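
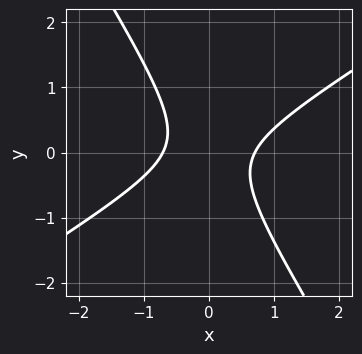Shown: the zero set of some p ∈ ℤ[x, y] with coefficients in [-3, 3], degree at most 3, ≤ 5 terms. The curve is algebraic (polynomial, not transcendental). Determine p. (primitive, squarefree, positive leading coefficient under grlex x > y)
2*x^2 - 2*x*y - 2*y^2 - 1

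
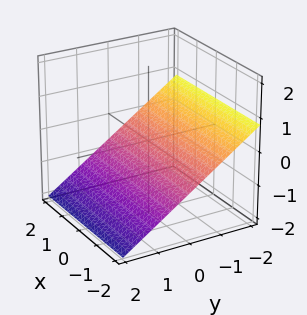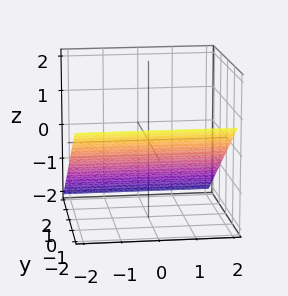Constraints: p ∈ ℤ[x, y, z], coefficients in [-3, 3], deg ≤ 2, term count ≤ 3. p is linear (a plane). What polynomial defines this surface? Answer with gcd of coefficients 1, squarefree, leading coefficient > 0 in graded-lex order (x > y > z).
(a) Degree: the surface is flat (a plane), so deg p = 1.
(b) From the visible intercepts: the surface avoids every integer x-axis point in the box; it crosses the y-axis at the gridline y = -1.
(c) Matching integer coefficients to the picture gives p.

2*y + 3*z + 2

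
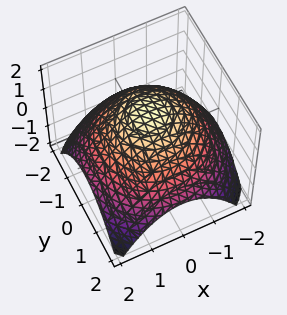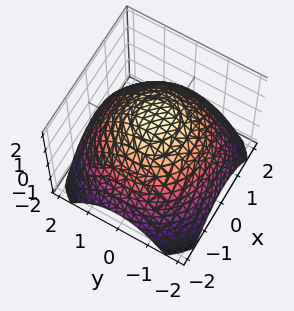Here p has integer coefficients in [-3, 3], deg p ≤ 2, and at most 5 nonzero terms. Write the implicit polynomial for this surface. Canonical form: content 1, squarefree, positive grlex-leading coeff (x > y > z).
The degree is 2 — a generic line meets the surface in up to 2 points.
Symmetries: every cross-section ⟂ z is a circle, so x, y appear only via x² + y².
Observable constraints: a circular section at z = 0 has radius between 1 and 2.
These observations pin down the coefficients.

x^2 + y^2 + 2*z - 3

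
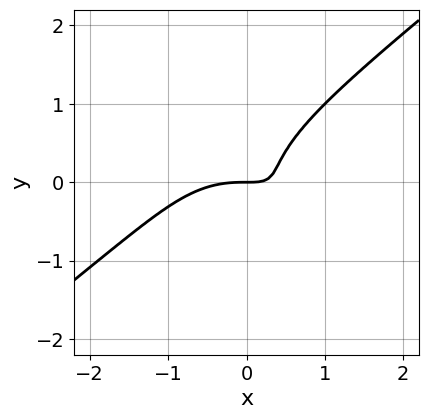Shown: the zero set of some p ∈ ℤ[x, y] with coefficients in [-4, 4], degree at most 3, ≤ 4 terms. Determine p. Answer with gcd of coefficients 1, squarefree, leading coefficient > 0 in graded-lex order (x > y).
x^3 - 2*y^3 + 2*x*y - y

1. Degree: the shape is more complex than any degree-2 curve, so deg p = 3.
2. From the visible intercepts: it crosses the y-axis at the gridline y = 0; it crosses the x-axis at the gridline x = 0.
3. Putting this together gives p.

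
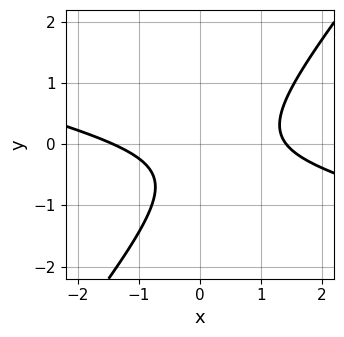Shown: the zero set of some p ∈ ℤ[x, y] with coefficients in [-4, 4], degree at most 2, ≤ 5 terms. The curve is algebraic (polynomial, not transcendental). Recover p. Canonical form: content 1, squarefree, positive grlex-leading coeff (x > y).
x^2 + 3*x*y - 3*y^2 - 2*y - 2

The degree is 2 — the shape is more complex than any degree-1 curve.
Against the integer gridlines: no y-intercept at any integer in the box.
Solving for integer coefficients yields p as stated.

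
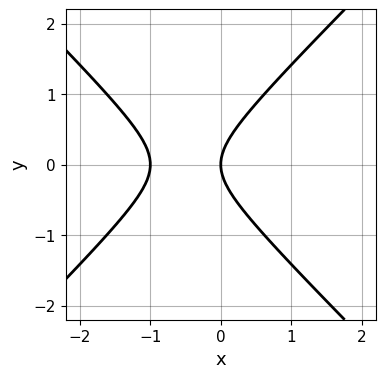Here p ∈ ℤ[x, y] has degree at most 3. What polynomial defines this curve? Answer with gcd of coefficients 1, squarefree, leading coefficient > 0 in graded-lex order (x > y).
deg p = 2. The shape is more complex than any degree-1 curve.
Symmetries: mirror symmetry y ↦ −y ⇒ only even powers of y.
Reading off the gridlines: the x-axis gridline crossings are at x ∈ {-1, 0}; it meets the y-axis at y = 0 (among the integer gridlines).
Solving for integer coefficients yields p as stated.

x^2 - y^2 + x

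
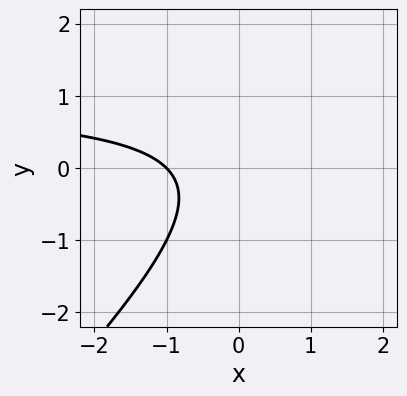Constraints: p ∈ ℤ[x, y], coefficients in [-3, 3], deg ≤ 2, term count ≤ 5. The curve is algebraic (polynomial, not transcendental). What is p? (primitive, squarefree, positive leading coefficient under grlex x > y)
x*y - y^2 - x - 1

First, the degree is 2 — a generic line meets the curve in up to 2 points.
Then, against the integer gridlines: one x-axis crossing is at x = -1; the curve avoids every integer y-axis point in the box.
Finally, putting this together gives p.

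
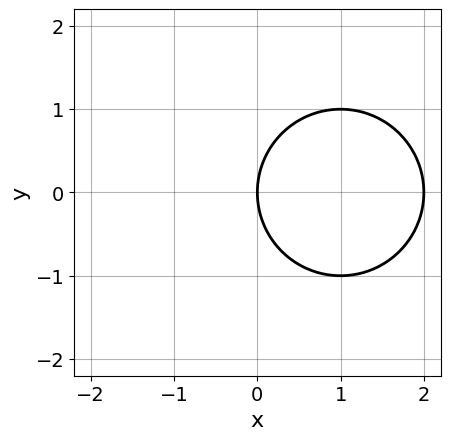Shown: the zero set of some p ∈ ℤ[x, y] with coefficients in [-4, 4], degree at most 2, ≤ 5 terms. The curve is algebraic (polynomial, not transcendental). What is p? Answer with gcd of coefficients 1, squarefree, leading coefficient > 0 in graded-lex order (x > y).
x^2 + y^2 - 2*x

The degree is 2 — a generic line meets the curve in up to 2 points.
Symmetries: it's symmetric under y → −y, forcing even powers of y.
From the visible intercepts: the x-axis gridline crossings are at x ∈ {0, 2}; one y-axis crossing is at y = 0.
Fitting integer coefficients to these (and the overall shape) gives p.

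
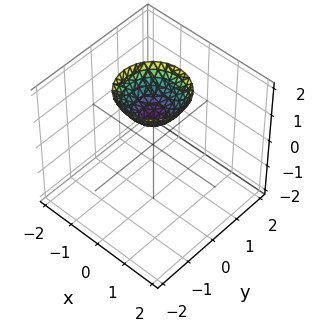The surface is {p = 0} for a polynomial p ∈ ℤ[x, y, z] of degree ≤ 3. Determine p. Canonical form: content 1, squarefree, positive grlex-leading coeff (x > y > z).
deg p = 2. No degree-1 surface has this shape.
Symmetries: the surface is invariant under rotation about z: p = q(x² + y², z).
Observable constraints: a circular section at z = 2 has radius exactly 1; the surface avoids every integer x-axis point in the box.
Solving for integer coefficients yields p as stated. Check: (0, 0, 1) on the z-axis lies on the surface, and p(0, 0, 1) = 0. ✓

x^2 + y^2 - z + 1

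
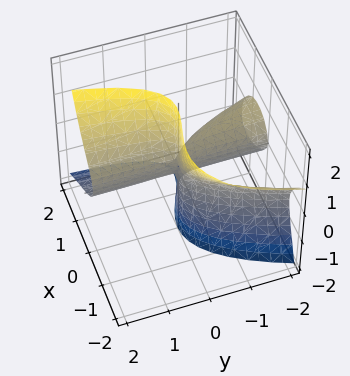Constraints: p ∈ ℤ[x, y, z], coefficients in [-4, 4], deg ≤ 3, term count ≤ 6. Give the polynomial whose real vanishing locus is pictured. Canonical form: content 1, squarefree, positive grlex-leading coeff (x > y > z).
x^3 + x^2*z - y*z^2 + x*y

First, degree: no degree-2 surface has this shape, so deg p = 3.
Next, against the integer gridlines: the visible y-axis segment lies entirely on the surface; it meets the x-axis at x = 0 (among the integer gridlines).
Finally, assembling these constraints gives the stated polynomial. Check: (0, 0, -2) on the z-axis lies on the surface, and p(0, 0, -2) = 0. ✓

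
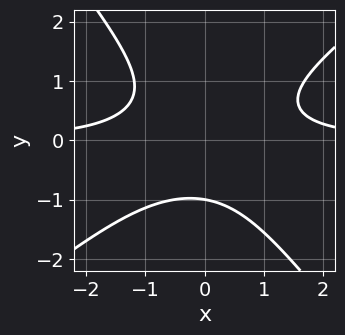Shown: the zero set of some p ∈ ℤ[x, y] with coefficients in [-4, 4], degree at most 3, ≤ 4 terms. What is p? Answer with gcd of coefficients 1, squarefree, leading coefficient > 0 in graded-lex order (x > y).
2*x^2*y - x*y^2 - 2*y^3 - 2

First, deg p = 3. A generic line meets the curve in up to 3 points.
Next, from the visible intercepts: no x-intercept at any integer in the box; it meets the y-axis at y = -1 (among the integer gridlines).
Finally, solving for integer coefficients yields p as stated.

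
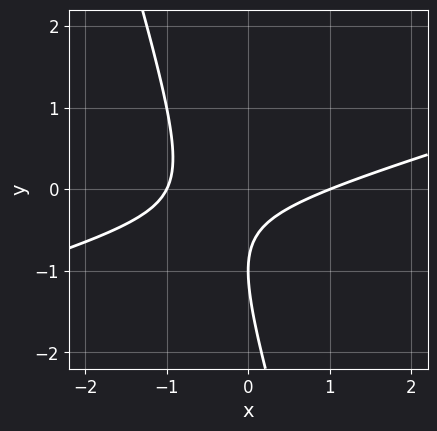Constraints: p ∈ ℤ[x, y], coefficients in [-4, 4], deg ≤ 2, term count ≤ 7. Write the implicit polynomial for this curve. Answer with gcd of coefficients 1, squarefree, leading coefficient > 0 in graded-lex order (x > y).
x^2 - 3*x*y - y^2 - 2*y - 1

deg p = 2. No degree-1 curve has this shape.
Against the integer gridlines: one y-axis crossing is at y = -1; the x-axis gridline crossings are at x ∈ {-1, 1}.
Putting this together gives p.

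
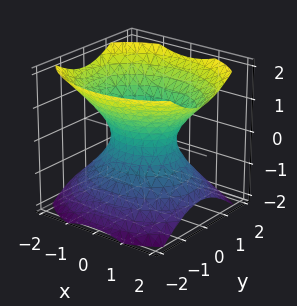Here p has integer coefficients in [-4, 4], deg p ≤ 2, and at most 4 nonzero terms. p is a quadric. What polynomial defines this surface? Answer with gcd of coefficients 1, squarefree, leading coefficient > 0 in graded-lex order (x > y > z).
The degree is 2 — one connected sheet with a waist; a quadric.
Symmetries: the x ↦ −x reflection is a symmetry, so x appears only in even powers; it's symmetric under z → −z, forcing even powers of z; the y ↦ −y reflection is a symmetry, so y appears only in even powers.
Against the integer gridlines: among the integer gridlines, it crosses the x-axis at x ∈ {-1, 1}; the surface avoids every integer z-axis point in the box.
Assembling these constraints gives the stated polynomial.

2*x^2 + 3*y^2 - 3*z^2 - 2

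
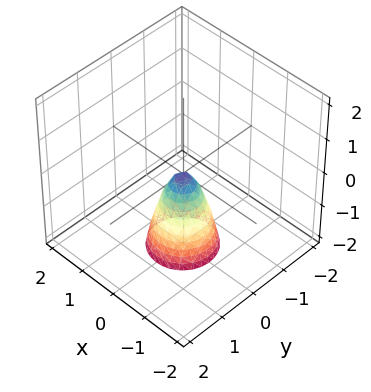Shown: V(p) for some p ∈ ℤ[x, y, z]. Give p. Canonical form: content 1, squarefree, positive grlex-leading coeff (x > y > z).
3*x^2 + 3*y^2 + z

1. Degree: a single bowl opening along one axis; a quadric, so deg p = 2.
2. Symmetries: rotational symmetry about the z-axis ⇒ p depends on x, y only through x² + y².
3. Against the integer gridlines: it meets the y-axis at y = 0 (among the integer gridlines); a circular section at z = -1 has radius between 0 and 1; one z-axis crossing is at z = 0; it crosses the x-axis at the gridline x = 0.
4. Solving for integer coefficients yields p as stated.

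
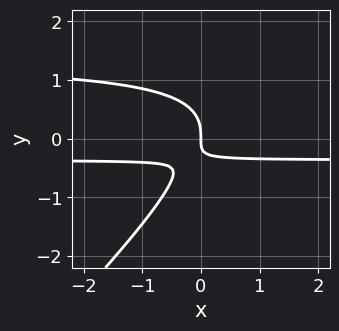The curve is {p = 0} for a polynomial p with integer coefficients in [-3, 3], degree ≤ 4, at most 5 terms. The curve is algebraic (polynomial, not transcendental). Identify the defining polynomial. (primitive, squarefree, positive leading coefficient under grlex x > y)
2*x*y^2 - 2*y^3 - 2*x*y - x

(a) The degree is 3 — the shape is more complex than any degree-2 curve.
(b) Against the integer gridlines: it crosses the x-axis at the gridline x = 0; one y-axis crossing is at y = 0.
(c) Solving for integer coefficients yields p as stated.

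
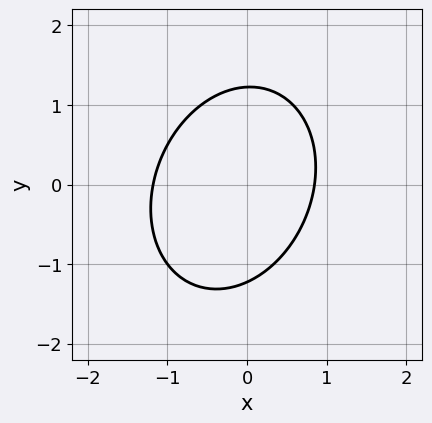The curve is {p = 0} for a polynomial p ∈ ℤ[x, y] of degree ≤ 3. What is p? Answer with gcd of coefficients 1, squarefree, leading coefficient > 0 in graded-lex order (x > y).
(a) The degree is 2 — the shape is more complex than any degree-1 curve.
(b) Solving for integer coefficients yields p as stated.

3*x^2 - x*y + 2*y^2 + x - 3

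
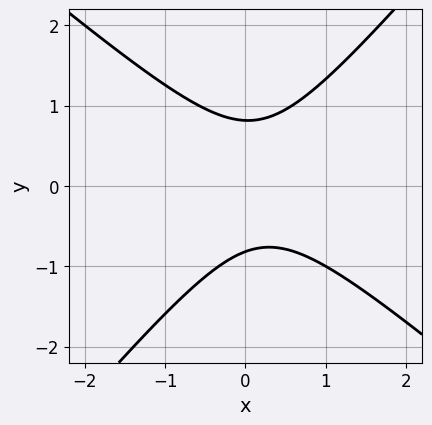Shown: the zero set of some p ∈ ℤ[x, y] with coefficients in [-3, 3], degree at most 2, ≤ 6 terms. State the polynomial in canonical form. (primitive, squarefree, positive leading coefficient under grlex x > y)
3*x^2 + x*y - 3*y^2 - x + 2

(a) The degree is 2 — no degree-1 curve has this shape.
(b) From the visible intercepts: no x-intercept at any integer in the box.
(c) These observations pin down the coefficients.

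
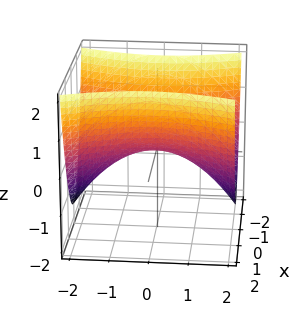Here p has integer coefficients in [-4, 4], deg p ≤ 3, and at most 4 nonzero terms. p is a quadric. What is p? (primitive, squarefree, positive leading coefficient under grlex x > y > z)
deg p = 2. A hyperbolic paraboloid; a quadric.
Symmetries: it's symmetric under y → −y, forcing even powers of y; it's symmetric under x → −x, forcing even powers of x.
Against the integer gridlines: it meets the x-axis at x = 0 (among the integer gridlines); one z-axis crossing is at z = 0; it meets the y-axis at y = 0 (among the integer gridlines).
Together with the visible shape, these determine p as stated.

3*x^2 - y^2 - 3*z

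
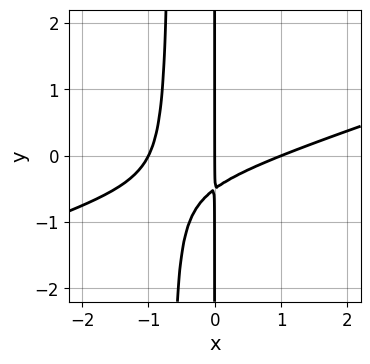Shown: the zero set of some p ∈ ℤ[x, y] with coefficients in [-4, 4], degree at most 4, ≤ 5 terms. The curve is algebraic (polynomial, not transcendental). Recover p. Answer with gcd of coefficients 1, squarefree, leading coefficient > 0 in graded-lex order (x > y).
x^3 - 3*x^2*y - 2*x*y - x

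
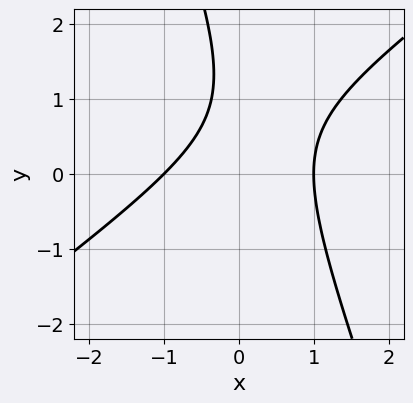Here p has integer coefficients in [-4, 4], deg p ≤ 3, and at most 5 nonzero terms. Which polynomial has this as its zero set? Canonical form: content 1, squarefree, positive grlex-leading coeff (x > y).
(a) deg p = 2. No degree-1 curve has this shape.
(b) Checking where it meets the axes: the x-axis gridline crossings are at x ∈ {-1, 1}; it misses every integer gridline on the y-axis.
(c) These observations pin down the coefficients.

2*x^2 - 2*x*y - y^2 + 2*y - 2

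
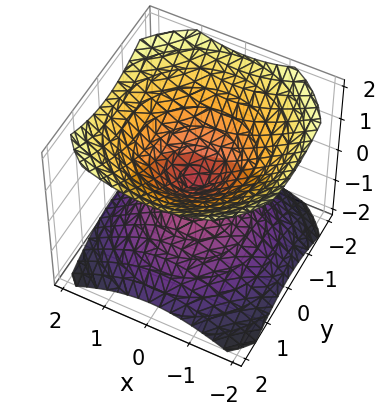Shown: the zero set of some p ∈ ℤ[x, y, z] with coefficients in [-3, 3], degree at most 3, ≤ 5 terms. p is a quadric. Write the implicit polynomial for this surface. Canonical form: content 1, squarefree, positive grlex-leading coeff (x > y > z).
2*x^2 + 2*y^2 - 3*z^2

1. There are 2 components.
2. The degree is 2 — two nappes meeting at a single point; a quadric.
3. Symmetries: mirror symmetry z ↦ −z ⇒ only even powers of z; the surface is invariant under rotation about z: p = q(x² + y², z).
4. Checking where it meets the axes: a circular section at z = -1 has radius between 1 and 2; it meets the y-axis at y = 0 (among the integer gridlines); it meets the z-axis at z = 0 (among the integer gridlines).
5. Matching integer coefficients to the picture gives p.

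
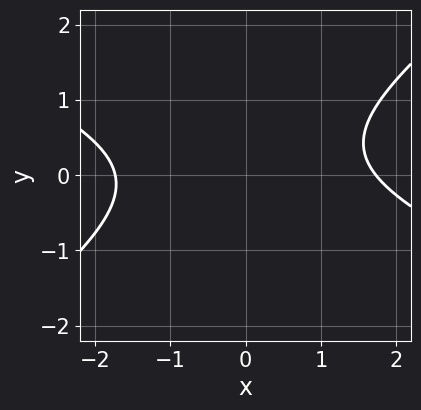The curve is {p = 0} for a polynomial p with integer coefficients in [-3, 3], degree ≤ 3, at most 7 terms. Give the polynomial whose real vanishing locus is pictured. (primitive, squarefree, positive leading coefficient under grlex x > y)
x^2 + x*y - 3*y^2 + y - 3

Degree: no degree-1 curve has this shape, so deg p = 2.
Against the integer gridlines: no y-intercept at any integer in the box.
These observations pin down the coefficients.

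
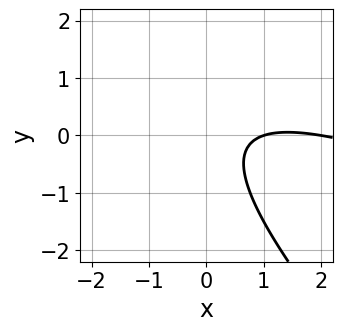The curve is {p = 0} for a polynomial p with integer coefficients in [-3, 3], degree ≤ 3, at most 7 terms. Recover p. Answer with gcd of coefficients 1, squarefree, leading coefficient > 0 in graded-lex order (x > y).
First, degree: no degree-1 curve has this shape, so deg p = 2.
Next, from the visible intercepts: no y-intercept at any integer in the box; the x-axis gridline crossings are at x ∈ {1, 2}.
Finally, fitting integer coefficients to these (and the overall shape) gives p.

x^2 + 3*x*y + 2*y^2 - 3*x + 2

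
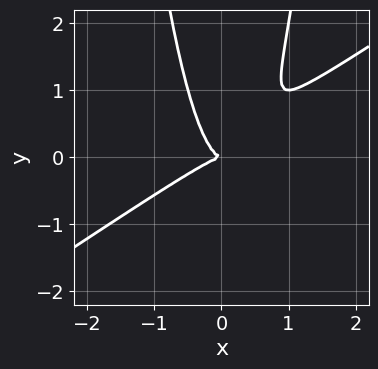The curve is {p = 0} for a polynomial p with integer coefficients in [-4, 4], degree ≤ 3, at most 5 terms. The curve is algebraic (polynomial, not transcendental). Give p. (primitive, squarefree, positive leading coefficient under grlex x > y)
2*x^3 - 3*x^2*y + y^2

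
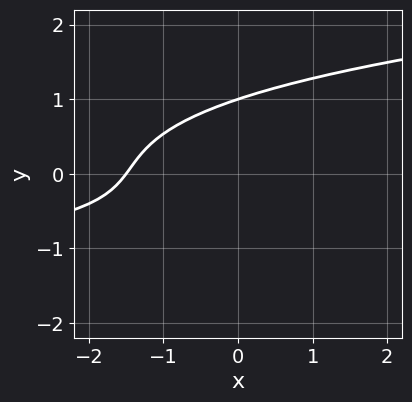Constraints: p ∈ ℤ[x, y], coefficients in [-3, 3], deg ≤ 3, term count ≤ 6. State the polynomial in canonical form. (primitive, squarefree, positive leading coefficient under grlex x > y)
(a) Degree: a generic line meets the curve in up to 3 points, so deg p = 3.
(b) Observable constraints: one y-axis crossing is at y = 1.
(c) Assembling these constraints gives the stated polynomial.

3*y^3 - x*y - 2*x - 3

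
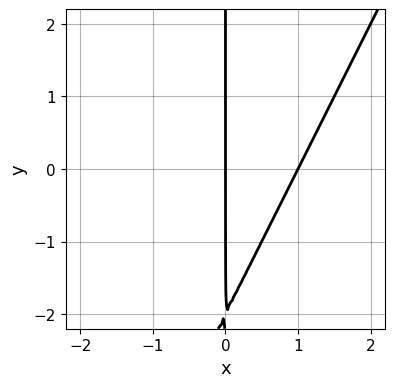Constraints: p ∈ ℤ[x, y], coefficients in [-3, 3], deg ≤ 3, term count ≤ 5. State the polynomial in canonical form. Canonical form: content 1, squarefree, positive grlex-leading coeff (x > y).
2*x^2 - x*y - 2*x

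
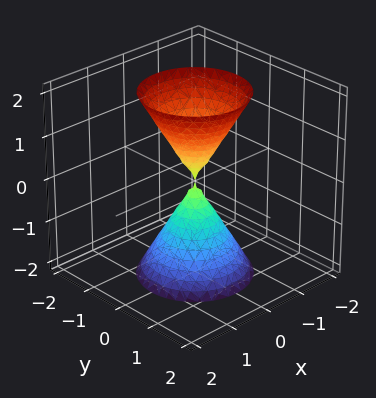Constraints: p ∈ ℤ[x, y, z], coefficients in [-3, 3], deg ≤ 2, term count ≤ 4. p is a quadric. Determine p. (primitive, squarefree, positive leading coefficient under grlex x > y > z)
3*x^2 + 3*y^2 - z^2

First, the picture has 2 separate pieces. Treating them together as one polynomial.
Next, degree: a double cone through the origin; a quadric, so deg p = 2.
Next, symmetries: the z ↦ −z reflection is a symmetry, so z appears only in even powers; the surface is invariant under rotation about z: p = q(x² + y², z).
Next, from the visible intercepts: it meets the z-axis at z = 0 (among the integer gridlines); it crosses the x-axis at the gridline x = 0.
Finally, together with the visible shape, these determine p as stated.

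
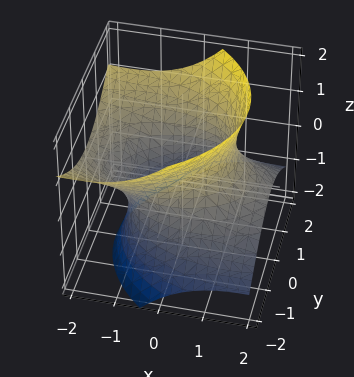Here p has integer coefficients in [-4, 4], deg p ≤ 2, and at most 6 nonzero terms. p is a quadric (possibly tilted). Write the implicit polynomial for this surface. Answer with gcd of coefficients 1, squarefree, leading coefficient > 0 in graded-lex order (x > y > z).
x^2 + 3*x*z + 2*y^2 - 2*z^2 - 3

First, degree: no degree-1 surface has this shape, so deg p = 2.
Next, checking where it meets the axes: it misses every integer gridline on the z-axis.
Finally, together with the visible shape, these determine p as stated.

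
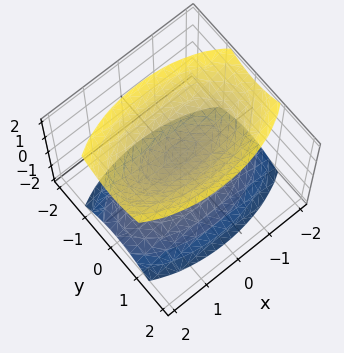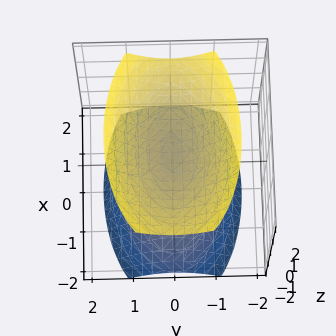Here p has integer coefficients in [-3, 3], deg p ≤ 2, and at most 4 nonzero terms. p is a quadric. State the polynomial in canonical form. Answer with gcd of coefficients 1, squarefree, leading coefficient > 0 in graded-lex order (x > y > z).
x^2 + 3*y^2 - 2*z^2 + 1

I count 2 distinct pieces. Treating them together as one polynomial.
The degree is 2 — two separate bowl-shaped sheets opening away from each other; a quadric.
Symmetries: it's symmetric under x → −x, forcing even powers of x; it's symmetric under y → −y, forcing even powers of y; it's symmetric under z → −z, forcing even powers of z.
From the axis intercepts and sections: the surface avoids every integer x-axis point in the box; the surface avoids every integer y-axis point in the box.
The integer polynomial consistent with all of this is the stated p.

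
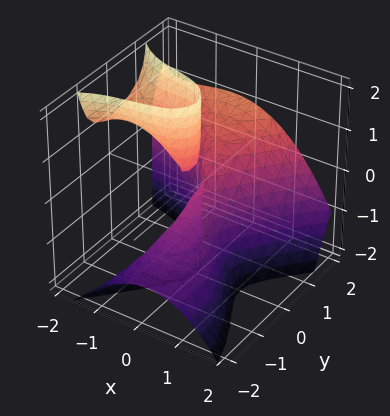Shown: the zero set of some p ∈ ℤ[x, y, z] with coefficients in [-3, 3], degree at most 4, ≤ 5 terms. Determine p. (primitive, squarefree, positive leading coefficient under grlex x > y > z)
1. There are 2 components. They look like related sheets of one shape, so recover p as a whole.
2. Degree: the shape is more complex than any degree-2 surface, so deg p = 3.
3. Observable constraints: the visible z-axis segment lies entirely on the surface; one x-axis crossing is at x = 0.
4. The integer polynomial consistent with all of this is the stated p.

x^3 - y^3 + 2*y^2*z + 3*x^2 + 2*x*z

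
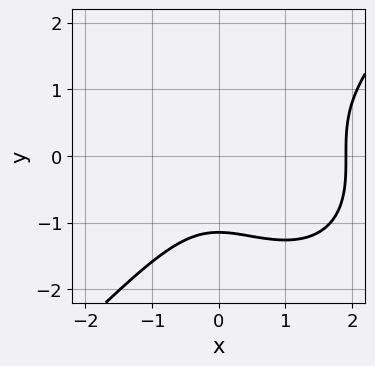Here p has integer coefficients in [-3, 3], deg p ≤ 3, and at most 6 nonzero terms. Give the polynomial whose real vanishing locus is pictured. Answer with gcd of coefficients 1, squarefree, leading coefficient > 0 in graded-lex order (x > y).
(a) The degree is 3 — no degree-2 curve has this shape.
(b) Matching integer coefficients to the picture gives p.

2*x^3 - 2*y^3 - 3*x^2 - 3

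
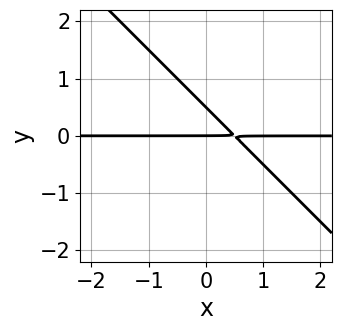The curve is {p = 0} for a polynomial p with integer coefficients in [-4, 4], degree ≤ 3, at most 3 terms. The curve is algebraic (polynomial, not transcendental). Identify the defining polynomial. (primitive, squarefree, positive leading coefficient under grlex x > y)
1. deg p = 2. The shape is more complex than any degree-1 curve.
2. From the axis intercepts and sections: it crosses the y-axis at the gridline y = 0; every point of the x-axis in the box is on the curve.
3. Together with the visible shape, these determine p as stated.

2*x*y + 2*y^2 - y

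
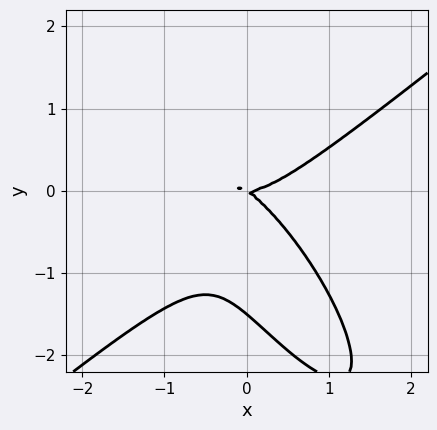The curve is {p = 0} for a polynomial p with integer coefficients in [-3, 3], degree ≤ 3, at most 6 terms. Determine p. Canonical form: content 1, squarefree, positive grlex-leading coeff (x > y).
3*x^3 - 3*x*y^2 - 2*y^3 - 2*x*y - 3*y^2

1. deg p = 3.
2. From the axis intercepts and sections: it meets the x-axis at x = 0 (among the integer gridlines); one y-axis crossing is at y = 0.
3. The integer polynomial consistent with all of this is the stated p.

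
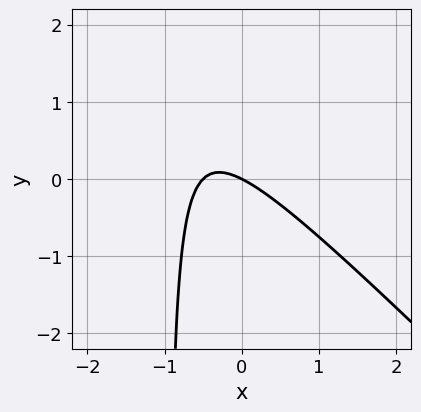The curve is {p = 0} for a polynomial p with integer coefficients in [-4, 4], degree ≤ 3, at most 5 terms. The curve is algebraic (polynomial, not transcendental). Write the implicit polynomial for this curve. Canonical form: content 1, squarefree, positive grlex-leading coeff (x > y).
2*x^2 + 2*x*y + x + 2*y

(a) Degree: the shape is more complex than any degree-1 curve, so deg p = 2.
(b) From the axis intercepts and sections: it crosses the y-axis at the gridline y = 0; it crosses the x-axis at the gridline x = 0.
(c) Fitting integer coefficients to these (and the overall shape) gives p.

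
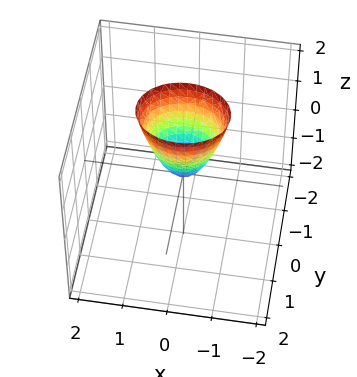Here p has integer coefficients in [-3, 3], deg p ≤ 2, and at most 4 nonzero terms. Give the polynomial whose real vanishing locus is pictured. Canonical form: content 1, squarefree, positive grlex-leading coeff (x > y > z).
2*x^2 + 3*y^2 - z

(a) deg p = 2. A single bowl opening along one axis; a quadric.
(b) Symmetries: mirror symmetry y ↦ −y ⇒ only even powers of y; it's symmetric under x → −x, forcing even powers of x.
(c) Checking where it meets the axes: it meets the y-axis at y = 0 (among the integer gridlines); it crosses the x-axis at the gridline x = 0; one z-axis crossing is at z = 0.
(d) Matching integer coefficients to the picture gives p.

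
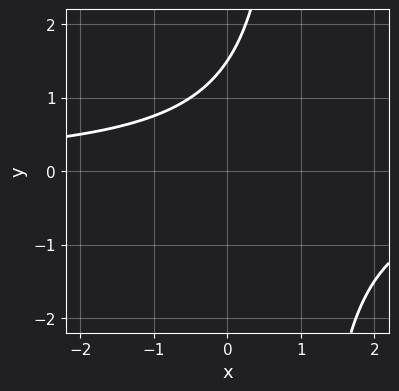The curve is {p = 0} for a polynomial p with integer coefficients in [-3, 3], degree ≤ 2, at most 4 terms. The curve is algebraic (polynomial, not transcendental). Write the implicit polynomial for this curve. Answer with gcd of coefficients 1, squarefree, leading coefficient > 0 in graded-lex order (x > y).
(a) The degree is 2 — the shape is more complex than any degree-1 curve.
(b) Observable constraints: the curve avoids every integer x-axis point in the box.
(c) Putting this together gives p.

2*x*y - 2*y + 3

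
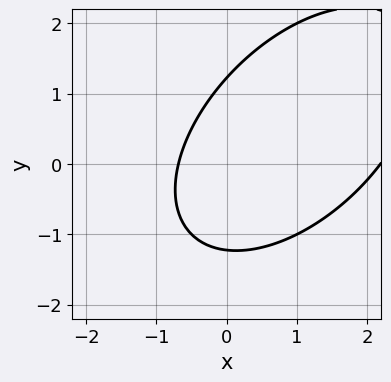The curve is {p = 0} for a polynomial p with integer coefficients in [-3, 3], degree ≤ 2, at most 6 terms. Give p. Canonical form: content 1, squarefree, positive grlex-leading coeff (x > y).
2*x^2 - 2*x*y + 2*y^2 - 3*x - 3

(a) The degree is 2 — a generic line meets the curve in up to 2 points.
(b) Solving for integer coefficients yields p as stated.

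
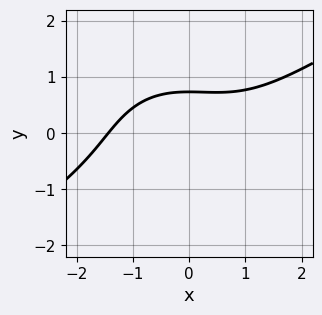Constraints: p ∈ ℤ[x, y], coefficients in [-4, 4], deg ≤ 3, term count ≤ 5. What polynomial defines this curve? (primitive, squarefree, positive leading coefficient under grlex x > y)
x^3 - x^2*y - 2*y^3 - 3*y + 3

1. Degree: no degree-2 curve has this shape, so deg p = 3.
2. Solving for integer coefficients yields p as stated.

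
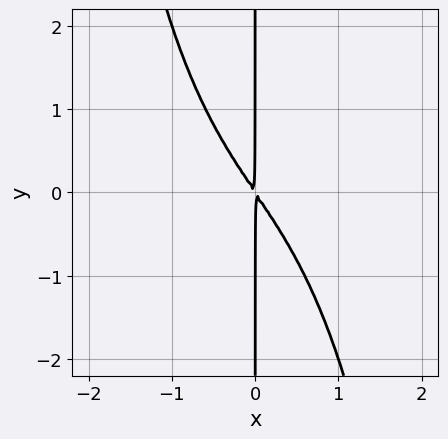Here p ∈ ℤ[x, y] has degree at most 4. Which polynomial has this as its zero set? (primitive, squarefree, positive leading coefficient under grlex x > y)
1. deg p = 4.
2. Reading off the gridlines: the visible y-axis segment lies entirely on the curve.
3. Together with the visible shape, these determine p as stated.

x^4 + 3*x^2 + 2*x*y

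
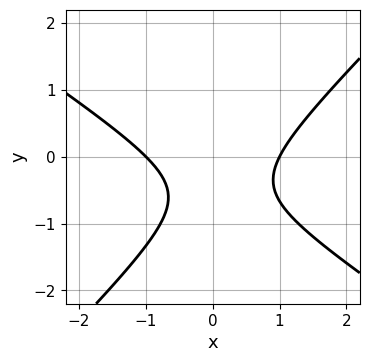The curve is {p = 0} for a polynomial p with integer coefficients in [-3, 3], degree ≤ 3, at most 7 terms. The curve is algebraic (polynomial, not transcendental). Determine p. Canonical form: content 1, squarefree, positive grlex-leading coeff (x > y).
First, the degree is 2 — no degree-1 curve has this shape.
Next, against the integer gridlines: among the integer gridlines, it crosses the x-axis at x ∈ {-1, 1}; the curve avoids every integer y-axis point in the box.
Finally, matching integer coefficients to the picture gives p.

2*x^2 + x*y - 3*y^2 - 3*y - 2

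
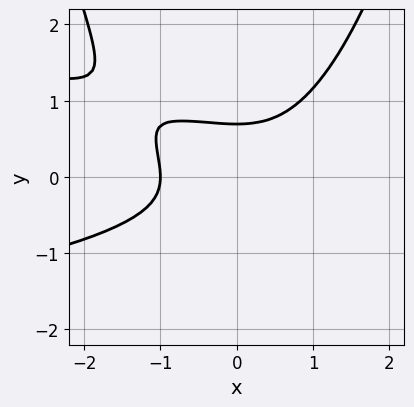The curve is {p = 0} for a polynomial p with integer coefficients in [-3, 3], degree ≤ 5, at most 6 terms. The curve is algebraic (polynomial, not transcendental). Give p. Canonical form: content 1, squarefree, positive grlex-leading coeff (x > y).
2*x^2*y^2 + x^3 - 3*y^3 + 1

The degree is 4 — no degree-3 curve has this shape.
From the axis intercepts and sections: it meets the x-axis at x = -1 (among the integer gridlines).
Solving for integer coefficients yields p as stated.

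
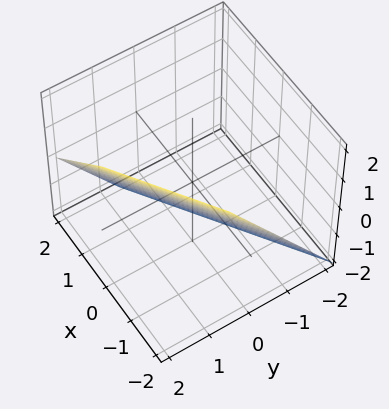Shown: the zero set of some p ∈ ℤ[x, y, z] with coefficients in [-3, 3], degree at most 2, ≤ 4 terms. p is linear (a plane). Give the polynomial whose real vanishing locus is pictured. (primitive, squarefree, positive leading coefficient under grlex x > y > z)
2*x - 3*y + 2*z + 2

The degree is 1 — the surface is flat (a plane).
From the visible intercepts: it meets the z-axis at z = -1 (among the integer gridlines); it crosses the x-axis at the gridline x = -1.
Assembling these constraints gives the stated polynomial.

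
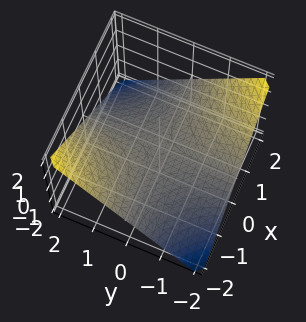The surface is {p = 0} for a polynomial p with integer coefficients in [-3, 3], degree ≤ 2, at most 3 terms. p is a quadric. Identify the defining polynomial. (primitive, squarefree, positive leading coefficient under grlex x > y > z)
x*y + 2*z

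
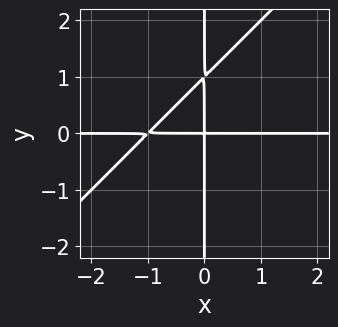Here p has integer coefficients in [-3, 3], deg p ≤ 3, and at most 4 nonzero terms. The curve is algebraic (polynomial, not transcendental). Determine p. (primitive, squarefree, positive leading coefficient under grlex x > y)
x^2*y - x*y^2 + x*y

1. Degree: no degree-2 curve has this shape, so deg p = 3.
2. From the visible intercepts: the visible x-axis segment lies entirely on the curve; every point of the y-axis in the box is on the curve.
3. Matching integer coefficients to the picture gives p.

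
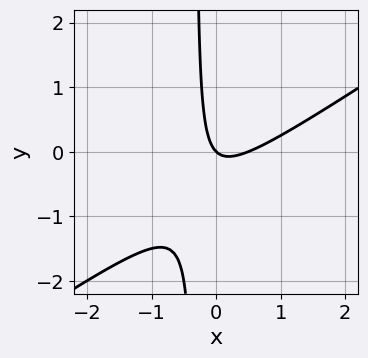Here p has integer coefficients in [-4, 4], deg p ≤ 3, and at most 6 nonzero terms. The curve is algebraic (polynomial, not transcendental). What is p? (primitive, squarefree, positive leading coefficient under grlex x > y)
First, the degree is 2 — the shape is more complex than any degree-1 curve.
Next, from the axis intercepts and sections: it crosses the x-axis at the gridline x = 0; one y-axis crossing is at y = 0.
Finally, matching integer coefficients to the picture gives p.

2*x^2 - 3*x*y - x - y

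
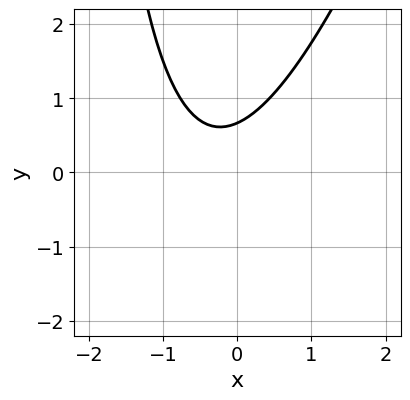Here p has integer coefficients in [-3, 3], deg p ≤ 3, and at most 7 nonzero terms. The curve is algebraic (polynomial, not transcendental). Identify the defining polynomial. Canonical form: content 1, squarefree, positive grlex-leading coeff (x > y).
1. Degree: no degree-1 curve has this shape, so deg p = 2.
2. Against the integer gridlines: the curve avoids every integer x-axis point in the box.
3. Together with the visible shape, these determine p as stated.

3*x^2 - x*y + 2*x - 3*y + 2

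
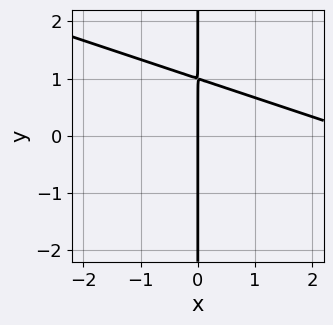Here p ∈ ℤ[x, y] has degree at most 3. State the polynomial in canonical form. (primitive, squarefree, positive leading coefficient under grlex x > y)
x^2 + 3*x*y - 3*x

The degree is 2 — no degree-1 curve has this shape.
Against the integer gridlines: one x-axis crossing is at x = 0; the visible y-axis segment lies entirely on the curve.
Putting this together gives p.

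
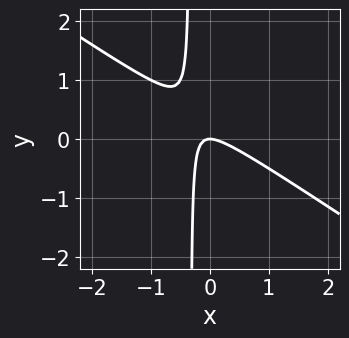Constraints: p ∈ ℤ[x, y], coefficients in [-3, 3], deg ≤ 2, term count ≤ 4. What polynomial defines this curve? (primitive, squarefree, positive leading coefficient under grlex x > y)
(a) deg p = 2.
(b) Against the integer gridlines: one x-axis crossing is at x = 0; one y-axis crossing is at y = 0.
(c) These observations pin down the coefficients.

2*x^2 + 3*x*y + y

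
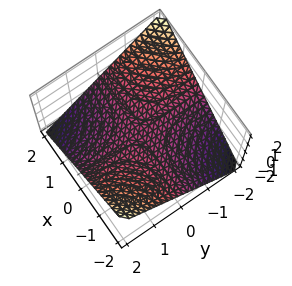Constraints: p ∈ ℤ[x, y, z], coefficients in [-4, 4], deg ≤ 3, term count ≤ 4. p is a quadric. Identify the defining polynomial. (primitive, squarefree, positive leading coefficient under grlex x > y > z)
x*y + 2*z

deg p = 2. A saddle surface; a quadric.
Observable constraints: the visible x-axis segment lies entirely on the surface; it crosses the z-axis at the gridline z = 0; the visible y-axis segment lies entirely on the surface.
Assembling these constraints gives the stated polynomial.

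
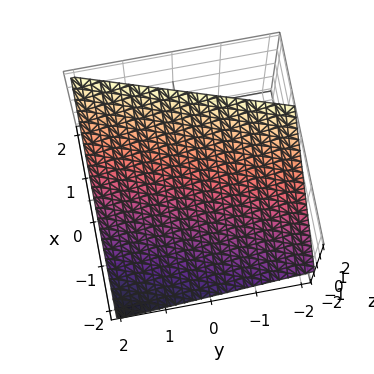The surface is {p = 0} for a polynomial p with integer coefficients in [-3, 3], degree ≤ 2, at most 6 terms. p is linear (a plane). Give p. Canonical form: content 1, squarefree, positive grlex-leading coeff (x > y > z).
3*x - y - 3*z + 2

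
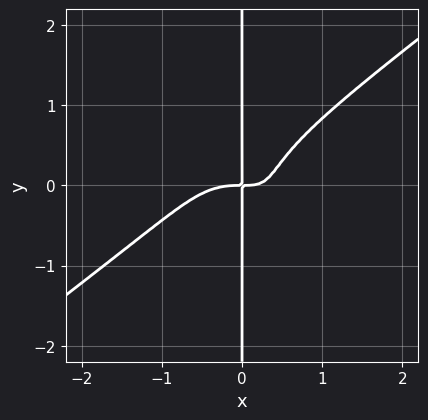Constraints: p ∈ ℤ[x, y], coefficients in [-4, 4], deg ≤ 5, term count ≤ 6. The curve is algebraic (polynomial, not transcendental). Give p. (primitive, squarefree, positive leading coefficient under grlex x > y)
(a) The degree is 4 — the shape is more complex than any degree-3 curve.
(b) From the visible intercepts: the visible y-axis segment lies entirely on the curve.
(c) The integer polynomial consistent with all of this is the stated p.

3*x^4 - 3*x^2*y^2 - 3*x*y^3 + 3*x^2*y - 2*x*y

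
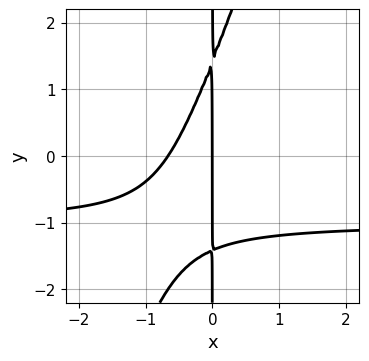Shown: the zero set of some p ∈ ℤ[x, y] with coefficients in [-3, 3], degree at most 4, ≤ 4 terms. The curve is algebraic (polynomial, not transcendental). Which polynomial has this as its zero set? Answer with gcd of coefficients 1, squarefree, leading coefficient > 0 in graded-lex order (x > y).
3*x^2*y - x*y^2 + 3*x^2 + 2*x

1. deg p = 3. A generic line meets the curve in up to 3 points.
2. Reading off the gridlines: one x-axis crossing is at x = 0; the visible y-axis segment lies entirely on the curve.
3. Together with the visible shape, these determine p as stated.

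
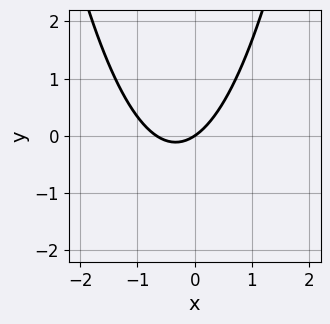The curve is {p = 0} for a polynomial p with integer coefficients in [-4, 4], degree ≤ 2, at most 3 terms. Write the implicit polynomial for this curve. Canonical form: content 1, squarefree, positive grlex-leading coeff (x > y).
3*x^2 + 2*x - 3*y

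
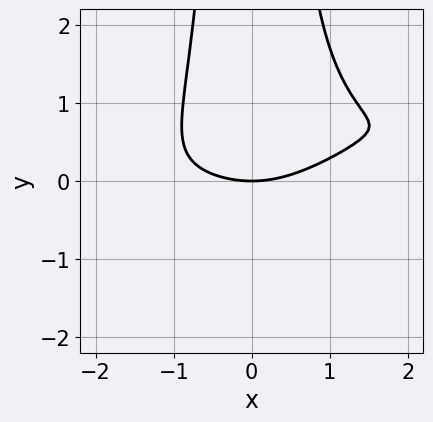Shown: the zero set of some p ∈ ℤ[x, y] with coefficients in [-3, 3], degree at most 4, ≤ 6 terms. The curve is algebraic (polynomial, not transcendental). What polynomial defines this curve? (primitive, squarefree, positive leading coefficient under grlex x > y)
x^3*y - 2*x^2*y^2 - x^2 + 3*y

deg p = 4.
From the axis intercepts and sections: one y-axis crossing is at y = 0; it crosses the x-axis at the gridline x = 0.
Matching integer coefficients to the picture gives p.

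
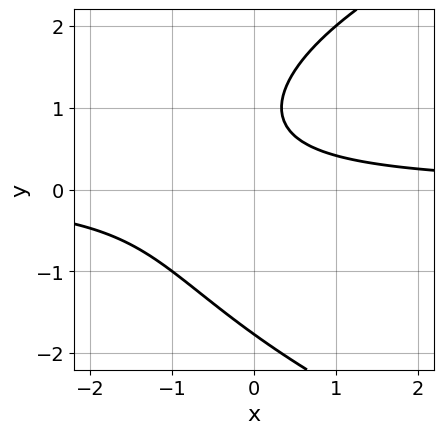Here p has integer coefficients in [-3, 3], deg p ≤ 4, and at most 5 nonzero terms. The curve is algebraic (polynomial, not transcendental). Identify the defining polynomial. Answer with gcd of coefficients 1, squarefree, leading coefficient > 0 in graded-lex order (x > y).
Degree: no degree-2 curve has this shape, so deg p = 3.
Reading off the gridlines: no x-intercept at any integer in the box.
The integer polynomial consistent with all of this is the stated p.

y^3 - 3*x*y - 2*y + 2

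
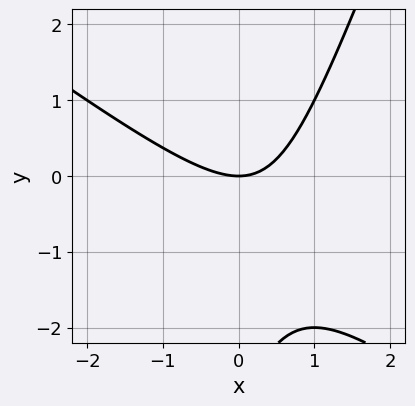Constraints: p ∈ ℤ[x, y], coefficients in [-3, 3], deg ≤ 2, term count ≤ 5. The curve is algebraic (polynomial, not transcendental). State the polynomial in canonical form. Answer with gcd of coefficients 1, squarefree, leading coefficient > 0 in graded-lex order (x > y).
2*x^2 + 2*x*y - y^2 - 3*y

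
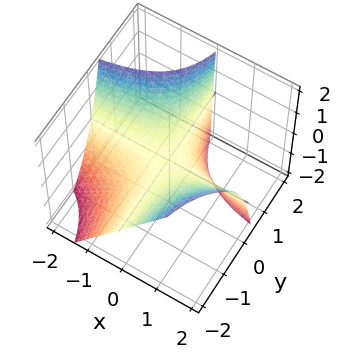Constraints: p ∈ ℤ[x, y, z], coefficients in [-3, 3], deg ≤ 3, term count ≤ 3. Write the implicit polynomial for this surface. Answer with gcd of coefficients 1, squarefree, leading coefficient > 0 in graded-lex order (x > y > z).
3*x*y - y*z + 2*z

Degree: a generic line meets the surface in up to 2 points, so deg p = 2.
Observable constraints: the visible y-axis segment lies entirely on the surface; it crosses the z-axis at the gridline z = 0; every point of the x-axis in the box is on the surface.
These observations pin down the coefficients.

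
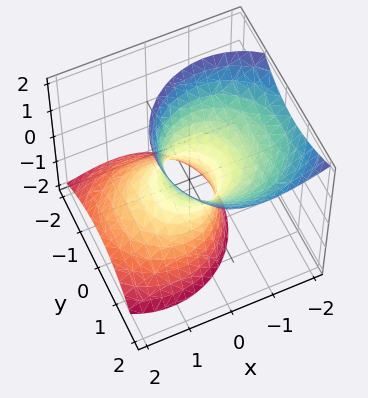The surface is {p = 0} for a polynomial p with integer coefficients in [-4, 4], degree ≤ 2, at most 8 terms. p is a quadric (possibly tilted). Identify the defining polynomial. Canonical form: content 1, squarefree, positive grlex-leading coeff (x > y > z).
2*x^2 + 2*x*z + 2*y^2 - y*z - z^2 - 1

The degree is 2 — a generic line meets the surface in up to 2 points.
From the visible intercepts: it misses every integer gridline on the z-axis.
Together with the visible shape, these determine p as stated.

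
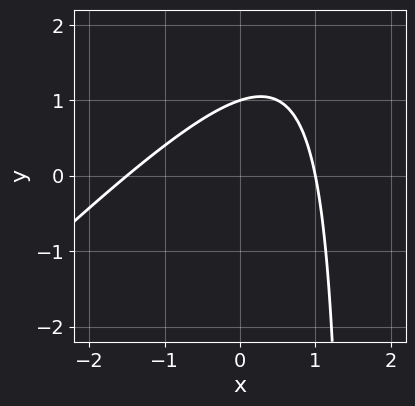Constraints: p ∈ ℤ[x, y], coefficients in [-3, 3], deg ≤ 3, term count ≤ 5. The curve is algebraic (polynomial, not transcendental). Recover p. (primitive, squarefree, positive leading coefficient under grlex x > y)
1. deg p = 2.
2. Checking where it meets the axes: it meets the y-axis at y = 1 (among the integer gridlines); one x-axis crossing is at x = 1.
3. These observations pin down the coefficients.

2*x^2 - 2*x*y + x + 3*y - 3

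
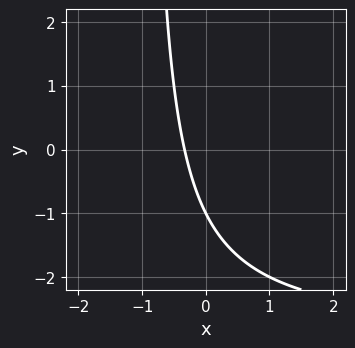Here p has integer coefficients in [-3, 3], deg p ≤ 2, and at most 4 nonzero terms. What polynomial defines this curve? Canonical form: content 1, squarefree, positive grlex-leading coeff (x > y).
Degree: a generic line meets the curve in up to 2 points, so deg p = 2.
Reading off the gridlines: it meets the y-axis at y = -1 (among the integer gridlines).
Solving for integer coefficients yields p as stated.

x*y + 3*x + y + 1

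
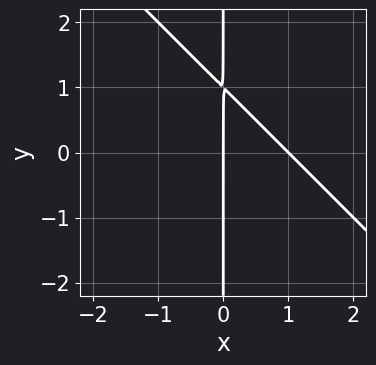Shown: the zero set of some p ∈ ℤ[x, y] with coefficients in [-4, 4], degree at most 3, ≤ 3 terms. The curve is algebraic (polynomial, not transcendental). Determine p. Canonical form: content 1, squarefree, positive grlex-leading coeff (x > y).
x^2 + x*y - x

First, deg p = 2. No degree-1 curve has this shape.
Then, from the axis intercepts and sections: among the integer gridlines, it crosses the x-axis at x ∈ {0, 1}; every point of the y-axis in the box is on the curve.
Finally, matching integer coefficients to the picture gives p.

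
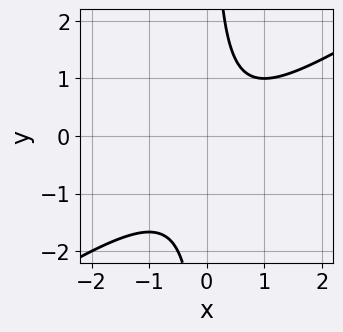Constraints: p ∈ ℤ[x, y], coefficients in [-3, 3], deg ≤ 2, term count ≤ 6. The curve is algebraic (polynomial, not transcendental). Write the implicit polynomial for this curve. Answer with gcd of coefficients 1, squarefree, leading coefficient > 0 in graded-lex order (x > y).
2*x^2 - 3*x*y - x + 2

1. deg p = 2. No degree-1 curve has this shape.
2. From the axis intercepts and sections: the curve avoids every integer x-axis point in the box; no y-intercept at any integer in the box.
3. Together with the visible shape, these determine p as stated.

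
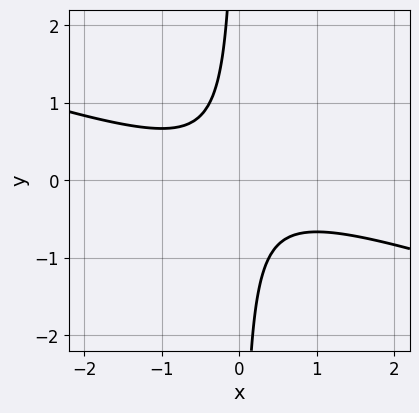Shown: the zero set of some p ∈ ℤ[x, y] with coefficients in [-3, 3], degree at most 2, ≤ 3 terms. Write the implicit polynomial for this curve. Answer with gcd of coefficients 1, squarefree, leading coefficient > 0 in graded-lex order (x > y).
x^2 + 3*x*y + 1

First, deg p = 2.
Next, checking where it meets the axes: the curve avoids every integer x-axis point in the box; no y-intercept at any integer in the box.
Finally, putting this together gives p.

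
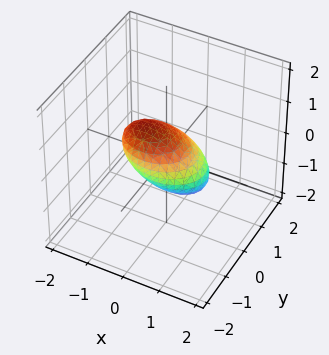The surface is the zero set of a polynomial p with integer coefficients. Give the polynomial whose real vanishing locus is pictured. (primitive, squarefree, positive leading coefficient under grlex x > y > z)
Degree: the shape is more complex than any degree-1 surface, so deg p = 2.
Reading off the gridlines: among the integer gridlines, it crosses the x-axis at x ∈ {-1, 1}.
Putting this together gives p.

2*x^2 + 2*x*z + 3*y^2 + y*z + 3*z^2 - 2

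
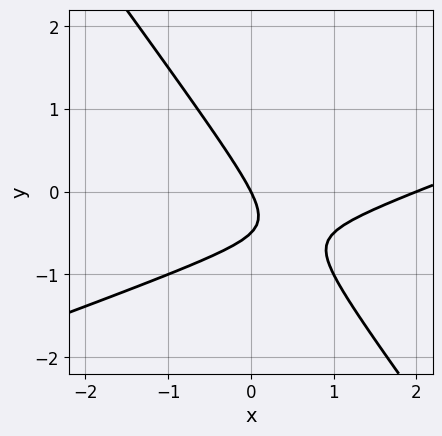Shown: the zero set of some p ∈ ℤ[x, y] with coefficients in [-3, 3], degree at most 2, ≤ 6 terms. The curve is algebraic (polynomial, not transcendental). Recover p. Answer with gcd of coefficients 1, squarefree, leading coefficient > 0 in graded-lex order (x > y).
x^2 - 2*x*y - 2*y^2 - 2*x - y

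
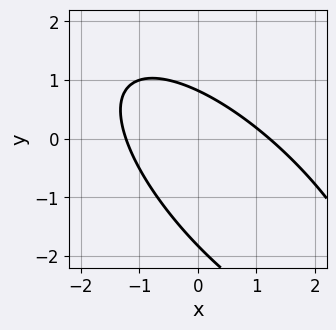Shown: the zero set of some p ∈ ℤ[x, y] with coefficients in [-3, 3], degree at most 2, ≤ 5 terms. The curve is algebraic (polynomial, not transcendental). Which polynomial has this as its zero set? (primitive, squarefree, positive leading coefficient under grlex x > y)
First, the degree is 2 — no degree-1 curve has this shape.
Finally, solving for integer coefficients yields p as stated.

2*x^2 + 3*x*y + 2*y^2 + 2*y - 3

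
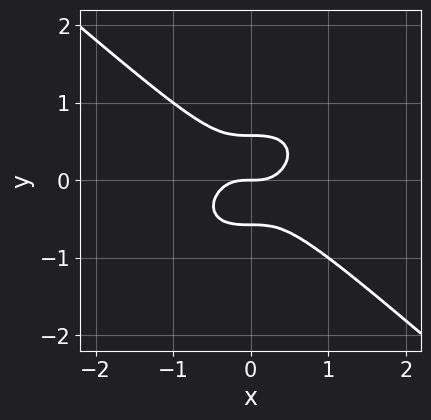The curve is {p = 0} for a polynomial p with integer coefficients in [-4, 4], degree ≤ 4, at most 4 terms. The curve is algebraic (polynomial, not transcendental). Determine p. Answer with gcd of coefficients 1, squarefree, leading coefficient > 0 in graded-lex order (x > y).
(a) The degree is 3 — no degree-2 curve has this shape.
(b) From the visible intercepts: it meets the y-axis at y = 0 (among the integer gridlines); it meets the x-axis at x = 0 (among the integer gridlines).
(c) Assembling these constraints gives the stated polynomial.

2*x^3 + 3*y^3 - y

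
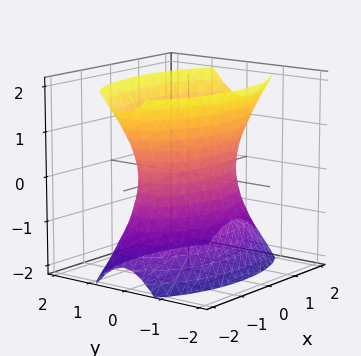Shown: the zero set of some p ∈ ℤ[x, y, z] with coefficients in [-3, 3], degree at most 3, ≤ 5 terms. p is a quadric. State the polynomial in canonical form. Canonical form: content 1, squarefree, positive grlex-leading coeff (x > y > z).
Degree: an hourglass — one-sheet hyperboloid; a quadric, so deg p = 2.
Symmetries: the z ↦ −z reflection is a symmetry, so z appears only in even powers; the x ↦ −x reflection is a symmetry, so x appears only in even powers; it's symmetric under y → −y, forcing even powers of y.
From the visible intercepts: the surface avoids every integer z-axis point in the box.
Fitting integer coefficients to these (and the overall shape) gives p.

x^2 + 3*y^2 - z^2 - 2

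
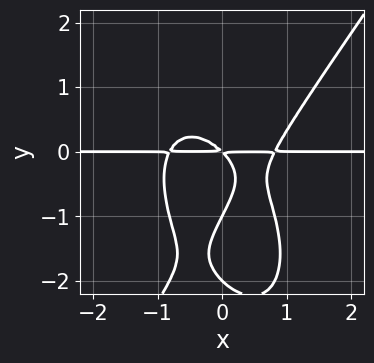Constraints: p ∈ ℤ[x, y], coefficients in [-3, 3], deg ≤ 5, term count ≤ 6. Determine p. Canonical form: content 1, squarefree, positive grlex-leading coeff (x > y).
3*x^3*y - y^4 - 3*y^3 - 2*x*y - 2*y^2

First, the degree is 4 — no degree-3 curve has this shape.
Next, checking where it meets the axes: the y-axis gridline crossings are at y ∈ {-2, -1}; every point of the x-axis in the box is on the curve.
Finally, assembling these constraints gives the stated polynomial.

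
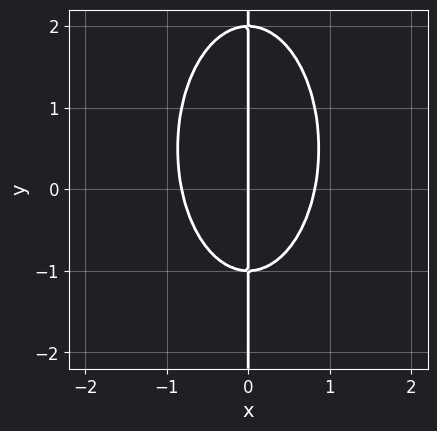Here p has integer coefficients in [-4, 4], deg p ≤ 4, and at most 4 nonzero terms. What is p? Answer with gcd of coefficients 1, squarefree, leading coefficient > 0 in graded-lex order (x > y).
(a) The degree is 3 — a generic line meets the curve in up to 3 points.
(b) Checking where it meets the axes: the visible y-axis segment lies entirely on the curve; it meets the x-axis at x = 0 (among the integer gridlines).
(c) Matching integer coefficients to the picture gives p.

3*x^3 + x*y^2 - x*y - 2*x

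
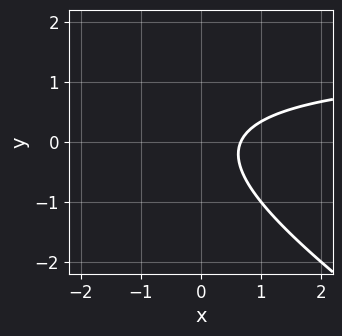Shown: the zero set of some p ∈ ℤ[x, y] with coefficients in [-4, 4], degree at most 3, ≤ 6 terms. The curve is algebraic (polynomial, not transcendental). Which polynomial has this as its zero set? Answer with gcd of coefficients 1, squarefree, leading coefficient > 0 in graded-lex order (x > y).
2*x*y + 3*y^2 - 3*x + 2

Degree: the shape is more complex than any degree-1 curve, so deg p = 2.
Reading off the gridlines: the curve avoids every integer y-axis point in the box.
Matching integer coefficients to the picture gives p.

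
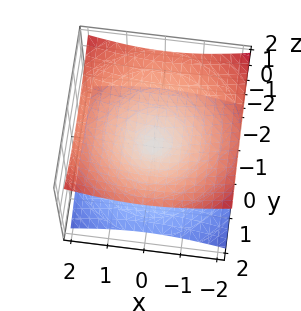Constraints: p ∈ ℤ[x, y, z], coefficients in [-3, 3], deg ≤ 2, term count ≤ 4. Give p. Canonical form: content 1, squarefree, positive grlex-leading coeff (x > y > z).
x^2 + y^2 - 3*z^2

1. The degree is 2 — a double cone through the origin; a quadric.
2. Symmetries: the z-axis is an axis of rotation, so x and y enter only as x² + y²; the z ↦ −z reflection is a symmetry, so z appears only in even powers.
3. Observable constraints: a circular section at z = 1 has radius between 1 and 2; it meets the y-axis at y = 0 (among the integer gridlines).
4. Together with the visible shape, these determine p as stated.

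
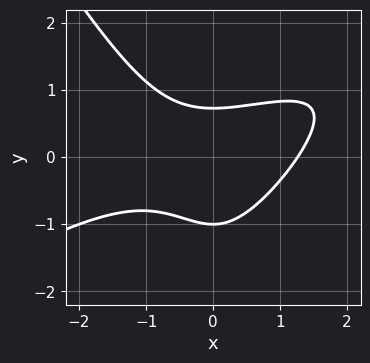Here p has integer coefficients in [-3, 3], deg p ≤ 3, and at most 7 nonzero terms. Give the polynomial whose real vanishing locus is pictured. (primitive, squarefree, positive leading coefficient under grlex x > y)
x^3 - 2*x^2*y + y^3 + 3*y^2 - 2

(a) deg p = 3.
(b) Observable constraints: one y-axis crossing is at y = -1.
(c) Matching integer coefficients to the picture gives p.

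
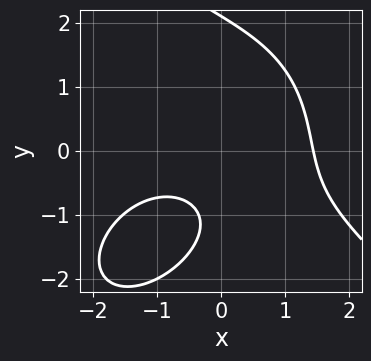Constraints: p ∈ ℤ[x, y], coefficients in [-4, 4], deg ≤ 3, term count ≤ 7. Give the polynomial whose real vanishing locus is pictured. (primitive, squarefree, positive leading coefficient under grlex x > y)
x^3 + y^3 + 3*x*y - 3*y - 3

First, degree: no degree-2 curve has this shape, so deg p = 3.
Next, from the axis intercepts and sections: the curve avoids every integer y-axis point in the box.
Finally, fitting integer coefficients to these (and the overall shape) gives p.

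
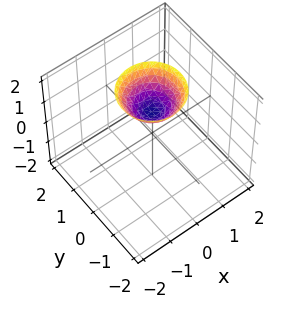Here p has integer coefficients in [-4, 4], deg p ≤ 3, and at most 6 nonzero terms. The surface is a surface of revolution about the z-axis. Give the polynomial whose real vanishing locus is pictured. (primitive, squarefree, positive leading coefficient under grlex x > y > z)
x^2 + y^2 - z + 1

(a) deg p = 2. A generic line meets the surface in up to 2 points.
(b) Symmetries: rotational symmetry about the z-axis ⇒ p depends on x, y only through x² + y².
(c) Observable constraints: it crosses the z-axis at the gridline z = 1; a circular section at z = 2 has radius exactly 1; the surface avoids every integer x-axis point in the box; the surface avoids every integer y-axis point in the box.
(d) Together with the visible shape, these determine p as stated.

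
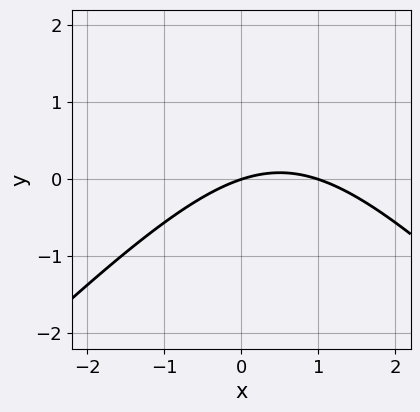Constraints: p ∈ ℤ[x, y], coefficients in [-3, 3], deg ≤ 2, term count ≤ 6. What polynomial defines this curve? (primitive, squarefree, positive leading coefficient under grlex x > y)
x^2 - y^2 - x + 3*y

(a) deg p = 2.
(b) Reading off the gridlines: among the integer gridlines, it crosses the x-axis at x ∈ {0, 1}; it meets the y-axis at y = 0 (among the integer gridlines).
(c) Matching integer coefficients to the picture gives p.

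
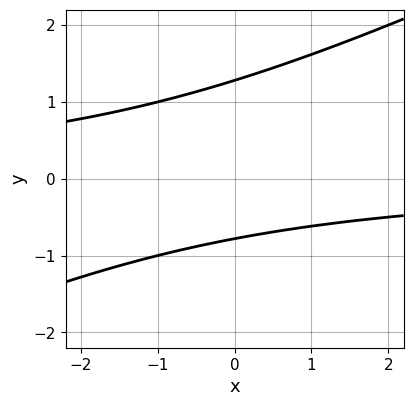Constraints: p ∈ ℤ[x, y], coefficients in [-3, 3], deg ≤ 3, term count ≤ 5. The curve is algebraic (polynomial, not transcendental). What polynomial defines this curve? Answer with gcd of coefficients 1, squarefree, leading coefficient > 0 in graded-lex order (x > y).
Degree: no degree-1 curve has this shape, so deg p = 2.
Checking where it meets the axes: no x-intercept at any integer in the box.
These observations pin down the coefficients.

x*y - 2*y^2 + y + 2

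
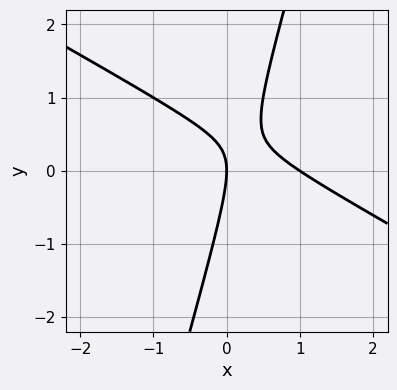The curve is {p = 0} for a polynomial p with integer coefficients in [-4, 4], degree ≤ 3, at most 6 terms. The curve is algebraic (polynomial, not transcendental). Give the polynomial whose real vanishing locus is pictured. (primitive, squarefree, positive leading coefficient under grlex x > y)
1. The degree is 2 — a generic line meets the curve in up to 2 points.
2. Checking where it meets the axes: among the integer gridlines, it crosses the x-axis at x ∈ {0, 1}; it meets the y-axis at y = 0 (among the integer gridlines).
3. Matching integer coefficients to the picture gives p.

2*x^2 + 3*x*y - y^2 - 2*x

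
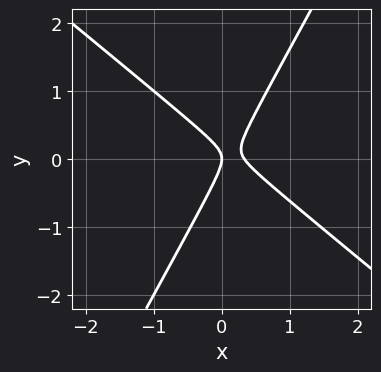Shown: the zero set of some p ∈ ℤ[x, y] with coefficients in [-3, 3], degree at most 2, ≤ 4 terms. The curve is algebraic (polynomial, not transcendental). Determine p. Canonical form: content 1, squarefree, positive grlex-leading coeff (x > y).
3*x^2 + 2*x*y - 2*y^2 - x

1. The degree is 2 — the shape is more complex than any degree-1 curve.
2. From the axis intercepts and sections: it crosses the y-axis at the gridline y = 0; it crosses the x-axis at the gridline x = 0.
3. Putting this together gives p.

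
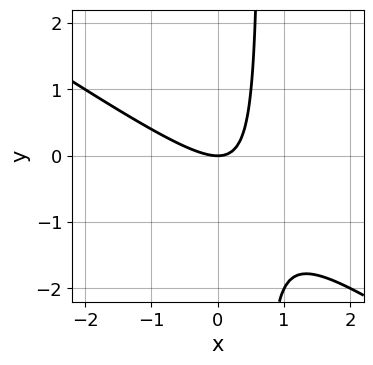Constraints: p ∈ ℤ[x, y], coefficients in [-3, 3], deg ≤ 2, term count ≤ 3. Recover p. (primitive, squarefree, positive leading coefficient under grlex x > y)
2*x^2 + 3*x*y - 2*y

First, the degree is 2 — a generic line meets the curve in up to 2 points.
Then, from the axis intercepts and sections: one y-axis crossing is at y = 0; it meets the x-axis at x = 0 (among the integer gridlines).
Finally, fitting integer coefficients to these (and the overall shape) gives p.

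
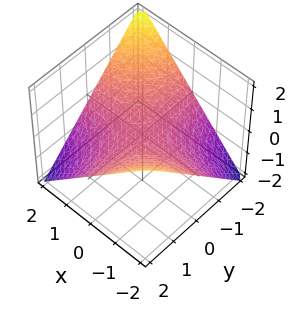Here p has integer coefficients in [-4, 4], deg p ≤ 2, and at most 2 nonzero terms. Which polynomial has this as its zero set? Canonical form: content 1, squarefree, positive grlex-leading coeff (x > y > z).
x*y + 2*z

1. Degree: a saddle surface; a quadric, so deg p = 2.
2. Checking where it meets the axes: it meets the z-axis at z = 0 (among the integer gridlines); the visible y-axis segment lies entirely on the surface; the visible x-axis segment lies entirely on the surface.
3. Putting this together gives p.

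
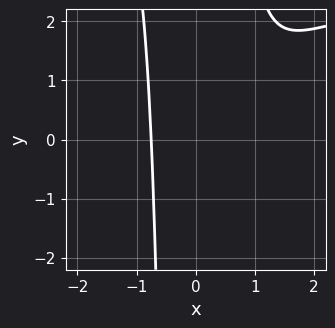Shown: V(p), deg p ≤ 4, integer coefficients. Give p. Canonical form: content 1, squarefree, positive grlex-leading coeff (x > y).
x^3*y - 3*x^3 + 3*x^2 - 3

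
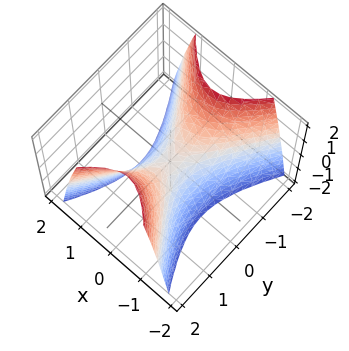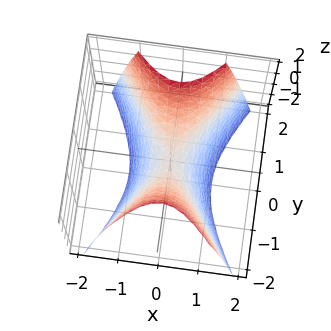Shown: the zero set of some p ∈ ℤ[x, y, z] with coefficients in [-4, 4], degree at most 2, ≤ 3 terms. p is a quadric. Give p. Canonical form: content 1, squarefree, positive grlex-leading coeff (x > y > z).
2*x^2 - y^2 + z

1. deg p = 2. A saddle surface; a quadric.
2. Symmetries: it's symmetric under x → −x, forcing even powers of x; mirror symmetry y ↦ −y ⇒ only even powers of y.
3. From the axis intercepts and sections: one y-axis crossing is at y = 0; one x-axis crossing is at x = 0; it crosses the z-axis at the gridline z = 0.
4. Fitting integer coefficients to these (and the overall shape) gives p.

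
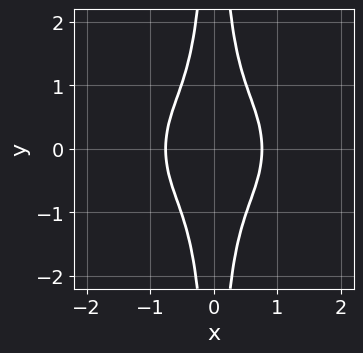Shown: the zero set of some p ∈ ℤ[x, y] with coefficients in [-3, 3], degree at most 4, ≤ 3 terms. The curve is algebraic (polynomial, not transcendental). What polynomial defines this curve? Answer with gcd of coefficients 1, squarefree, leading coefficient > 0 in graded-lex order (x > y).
First, the degree is 4 — a generic line meets the curve in up to 4 points.
Then, symmetries: it's symmetric under y → −y, forcing even powers of y; mirror symmetry x ↦ −x ⇒ only even powers of x.
Next, from the axis intercepts and sections: no y-intercept at any integer in the box.
Finally, putting this together gives p.

3*x^4 + 3*x^2*y^2 - 1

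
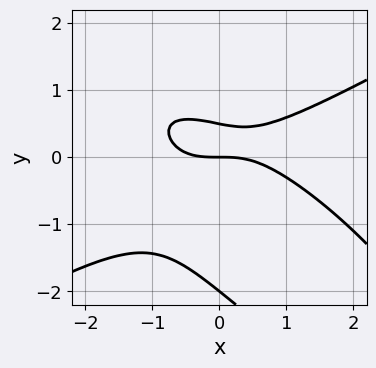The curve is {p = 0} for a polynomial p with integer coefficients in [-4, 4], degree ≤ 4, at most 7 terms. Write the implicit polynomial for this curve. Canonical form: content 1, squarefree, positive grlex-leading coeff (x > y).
x^3 - 2*x*y^2 - 2*y^3 - 3*y^2 + 2*y

(a) Degree: a generic line meets the curve in up to 3 points, so deg p = 3.
(b) Reading off the gridlines: among the integer gridlines, it crosses the y-axis at y ∈ {-2, 0}; it meets the x-axis at x = 0 (among the integer gridlines).
(c) Assembling these constraints gives the stated polynomial.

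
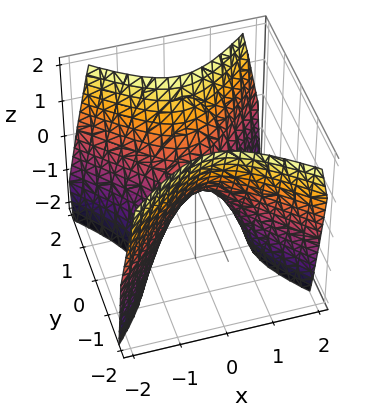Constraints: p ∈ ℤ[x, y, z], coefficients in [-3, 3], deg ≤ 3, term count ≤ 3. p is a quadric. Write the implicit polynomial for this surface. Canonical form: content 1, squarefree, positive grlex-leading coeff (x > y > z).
(a) deg p = 2.
(b) Symmetries: the y ↦ −y reflection is a symmetry, so y appears only in even powers; it's symmetric under x → −x, forcing even powers of x.
(c) From the visible intercepts: it crosses the x-axis at the gridline x = 0; one y-axis crossing is at y = 0; it crosses the z-axis at the gridline z = 0.
(d) Assembling these constraints gives the stated polynomial.

3*x^2 - 3*y^2 + 2*z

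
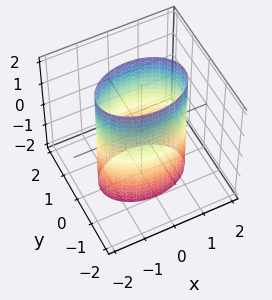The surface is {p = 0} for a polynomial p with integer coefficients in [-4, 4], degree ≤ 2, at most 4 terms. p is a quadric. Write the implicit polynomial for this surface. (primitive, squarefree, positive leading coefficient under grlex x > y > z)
x^2 + 2*y^2 - 2

1. The degree is 2 — a cylinder; a quadric.
2. Symmetries: it's symmetric under x → −x, forcing even powers of x; mirror symmetry y ↦ −y ⇒ only even powers of y; mirror symmetry z ↦ −z ⇒ only even powers of z.
3. From the visible intercepts: it misses every integer gridline on the z-axis; among the integer gridlines, it crosses the y-axis at y ∈ {-1, 1}.
4. Fitting integer coefficients to these (and the overall shape) gives p.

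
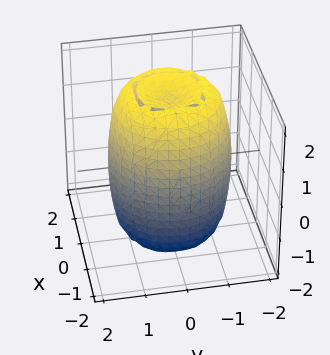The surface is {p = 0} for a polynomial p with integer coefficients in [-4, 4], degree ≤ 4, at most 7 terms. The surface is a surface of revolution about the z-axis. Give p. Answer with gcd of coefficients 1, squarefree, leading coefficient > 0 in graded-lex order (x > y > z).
First, deg p = 4.
Then, symmetry: every cross-section ⟂ z is a circle, so x, y appear only via x² + y².
Next, from the visible intercepts: a circular section at z = 2 has radius between 0 and 1.
Finally, solving for integer coefficients yields p as stated.

2*x^4 + 4*x^2*y^2 + 2*y^4 - 3*x^2 - 3*y^2 + z^2 - 3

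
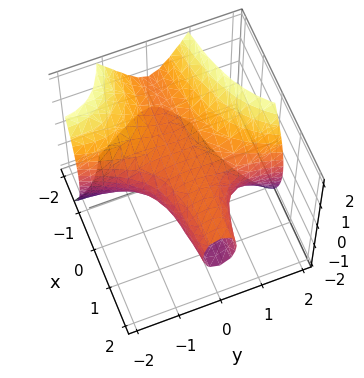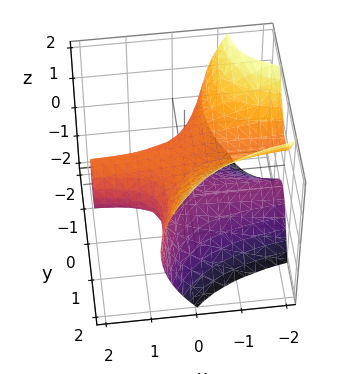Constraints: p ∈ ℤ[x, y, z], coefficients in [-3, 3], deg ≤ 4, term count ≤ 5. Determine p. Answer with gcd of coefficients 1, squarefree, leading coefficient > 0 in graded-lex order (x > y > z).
(a) Degree: no degree-2 surface has this shape, so deg p = 3.
(b) From the visible intercepts: it crosses the y-axis at the gridline y = -1; it misses every integer gridline on the x-axis.
(c) Putting this together gives p.

3*x*y^2 - y^3 + 2*z^2 - 1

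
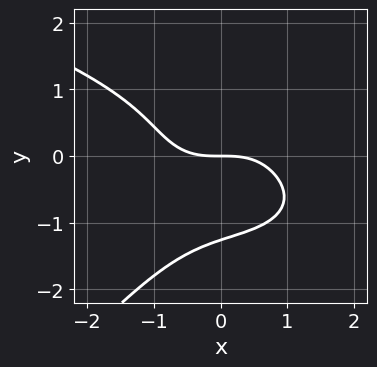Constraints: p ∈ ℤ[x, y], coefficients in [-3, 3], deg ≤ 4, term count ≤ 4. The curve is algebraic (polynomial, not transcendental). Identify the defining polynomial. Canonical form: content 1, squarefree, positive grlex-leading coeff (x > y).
x*y^3 - y^4 - x^3 - 2*y

First, the degree is 4 — a generic line meets the curve in up to 4 points.
Then, reading off the gridlines: it meets the y-axis at y = 0 (among the integer gridlines); it crosses the x-axis at the gridline x = 0.
Finally, solving for integer coefficients yields p as stated.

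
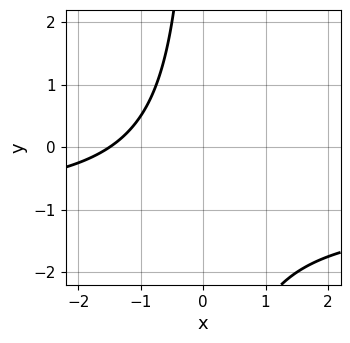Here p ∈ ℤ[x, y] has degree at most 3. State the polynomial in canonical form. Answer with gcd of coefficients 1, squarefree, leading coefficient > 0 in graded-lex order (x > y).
2*x*y + 2*x + 3

Degree: a generic line meets the curve in up to 2 points, so deg p = 2.
Against the integer gridlines: the curve avoids every integer y-axis point in the box.
Matching integer coefficients to the picture gives p.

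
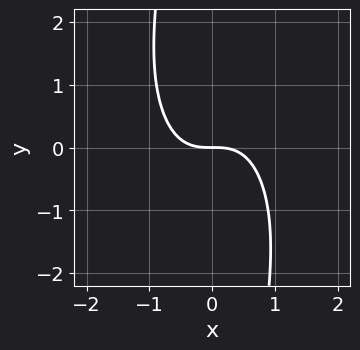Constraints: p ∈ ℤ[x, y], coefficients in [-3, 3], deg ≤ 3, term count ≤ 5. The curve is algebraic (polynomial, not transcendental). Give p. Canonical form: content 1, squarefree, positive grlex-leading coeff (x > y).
The degree is 3 — no degree-2 curve has this shape.
From the visible intercepts: it meets the y-axis at y = 0 (among the integer gridlines); one x-axis crossing is at x = 0.
Assembling these constraints gives the stated polynomial.

3*x^3 + x*y^2 + 3*y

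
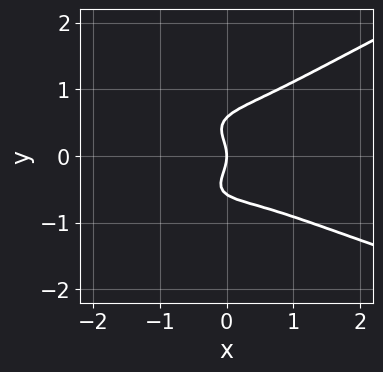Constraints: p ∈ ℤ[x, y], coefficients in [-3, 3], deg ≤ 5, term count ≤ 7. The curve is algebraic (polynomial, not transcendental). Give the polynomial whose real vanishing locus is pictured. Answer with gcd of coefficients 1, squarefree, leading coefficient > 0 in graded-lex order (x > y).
x*y^3 - 3*y^4 + x^3 + y^2 + x

1. Degree: a generic line meets the curve in up to 4 points, so deg p = 4.
2. Reading off the gridlines: one x-axis crossing is at x = 0; one y-axis crossing is at y = 0.
3. Putting this together gives p.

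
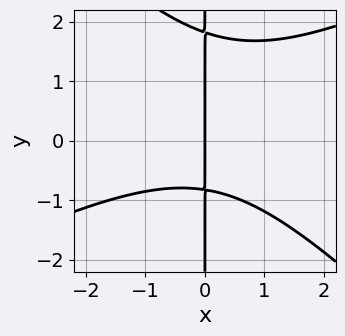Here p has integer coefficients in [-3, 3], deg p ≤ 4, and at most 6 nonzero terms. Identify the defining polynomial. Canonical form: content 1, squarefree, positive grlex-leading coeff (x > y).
x^3 - x^2*y - 2*x*y^2 + 2*x*y + 3*x

(a) Degree: a generic line meets the curve in up to 3 points, so deg p = 3.
(b) From the visible intercepts: the visible y-axis segment lies entirely on the curve; it meets the x-axis at x = 0 (among the integer gridlines).
(c) These observations pin down the coefficients.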